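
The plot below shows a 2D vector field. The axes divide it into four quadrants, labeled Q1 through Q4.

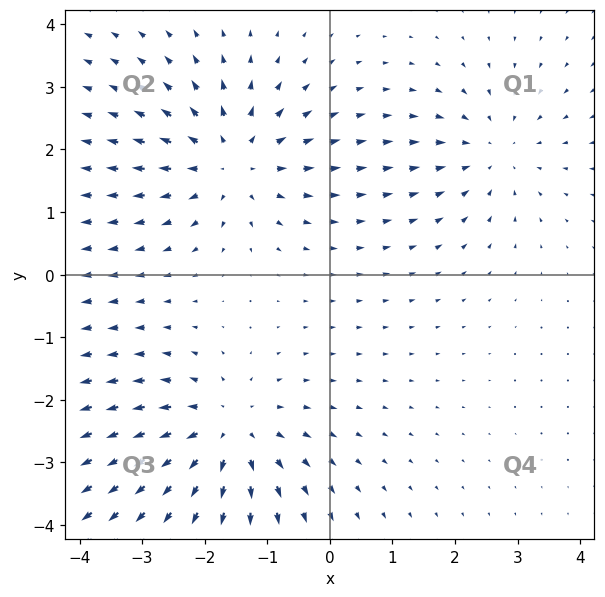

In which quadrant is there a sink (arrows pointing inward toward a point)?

The sink sits at approximately (2.6, 2.0), which lies in quadrant Q1. The divergence there is about -3, negative as expected for a sink.

Q1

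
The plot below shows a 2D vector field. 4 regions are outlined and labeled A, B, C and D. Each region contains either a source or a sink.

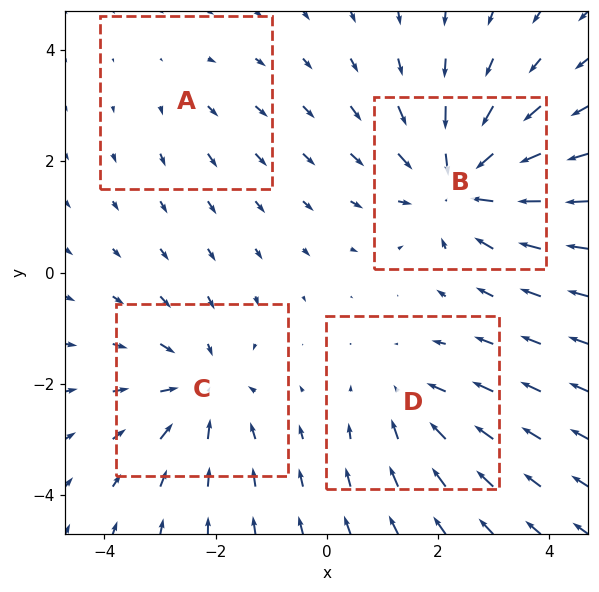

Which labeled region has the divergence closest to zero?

A

Divergence at each region's feature centre — A: about +2, B: about -6, C: about -4, D: about -3. Region A is closest to zero.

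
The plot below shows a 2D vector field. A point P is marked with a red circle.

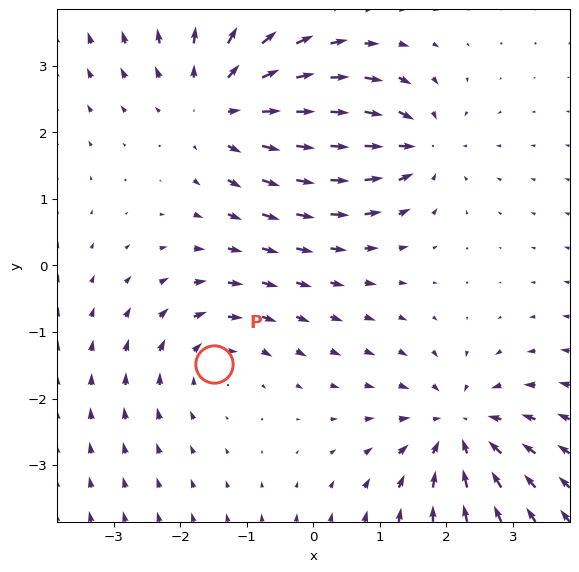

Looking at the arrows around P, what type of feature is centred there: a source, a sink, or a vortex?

vortex

At P (-1.5, -1.5) the arrows circulate clockwise. Divergence ≈0, curl about -3 — near-zero divergence with nonzero curl is a vortex.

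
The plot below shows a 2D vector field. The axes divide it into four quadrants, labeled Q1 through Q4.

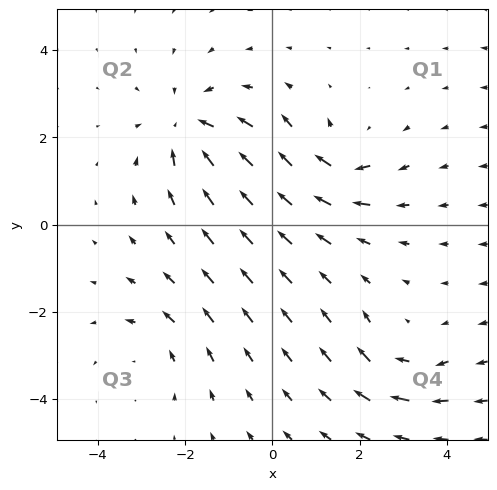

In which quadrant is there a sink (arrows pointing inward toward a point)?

The sink sits at approximately (-1.9, 2.2), which lies in quadrant Q2. The divergence there is about -4, negative as expected for a sink.

Q2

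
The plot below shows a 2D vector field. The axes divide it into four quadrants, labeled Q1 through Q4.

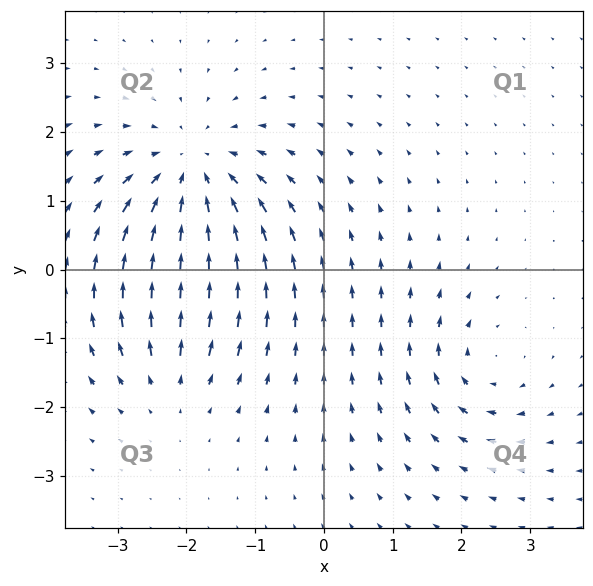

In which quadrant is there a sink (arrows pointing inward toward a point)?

Q2

The sink sits at approximately (-1.9, 1.4), which lies in quadrant Q2. The divergence there is about -4, negative as expected for a sink.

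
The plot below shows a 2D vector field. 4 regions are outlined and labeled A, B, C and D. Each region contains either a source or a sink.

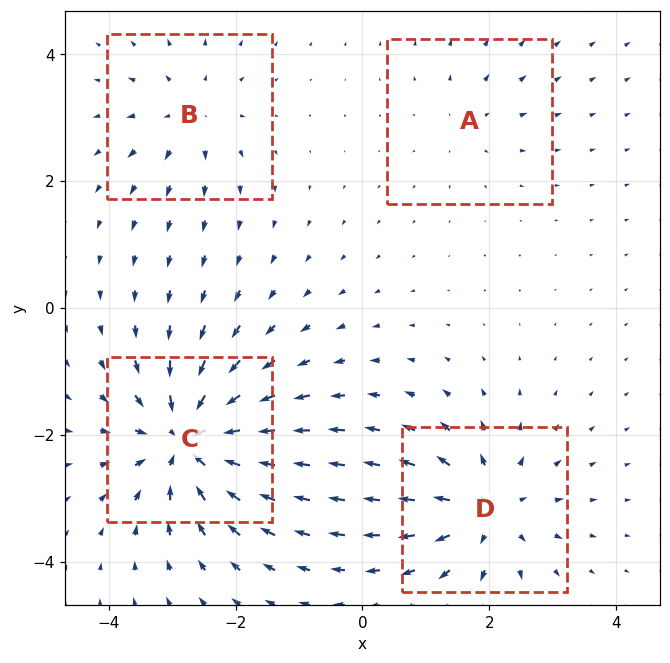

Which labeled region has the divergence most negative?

Divergence at each region's feature centre — A: about +3, B: about +4, C: about -8, D: about +6. Region C is most negative.

C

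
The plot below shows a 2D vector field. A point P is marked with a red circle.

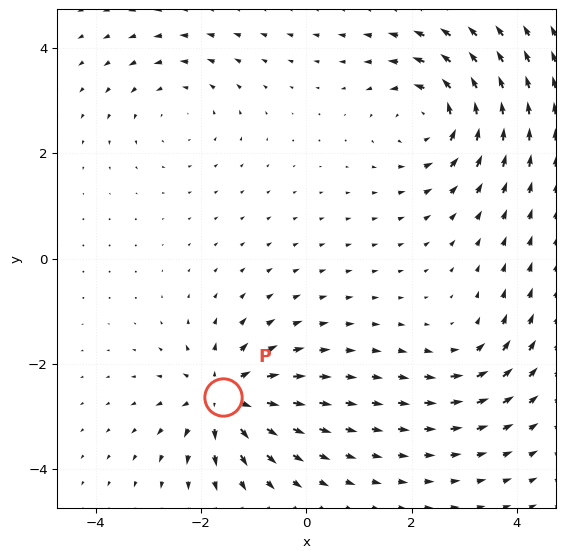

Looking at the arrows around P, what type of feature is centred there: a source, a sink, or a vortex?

source

At P (-1.6, -2.6) the arrows spread outward. Divergence about +6, curl ≈0 — positive divergence with near-zero curl is a source.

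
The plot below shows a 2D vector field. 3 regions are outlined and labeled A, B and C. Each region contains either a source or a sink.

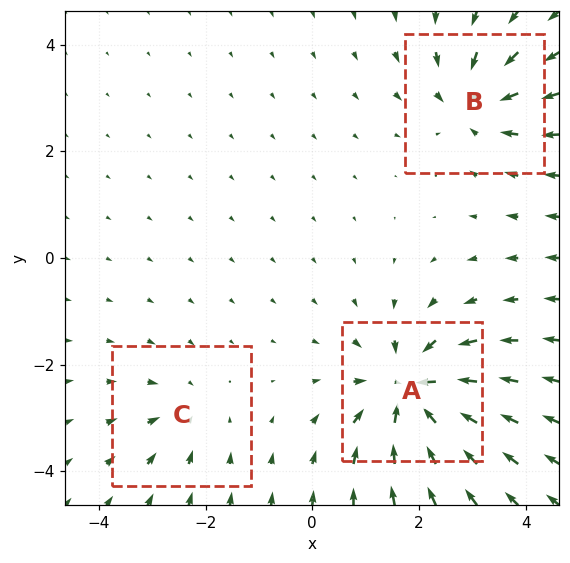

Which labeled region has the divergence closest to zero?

C

Divergence at each region's feature centre — A: about -6, B: about -4, C: about -2. Region C is closest to zero.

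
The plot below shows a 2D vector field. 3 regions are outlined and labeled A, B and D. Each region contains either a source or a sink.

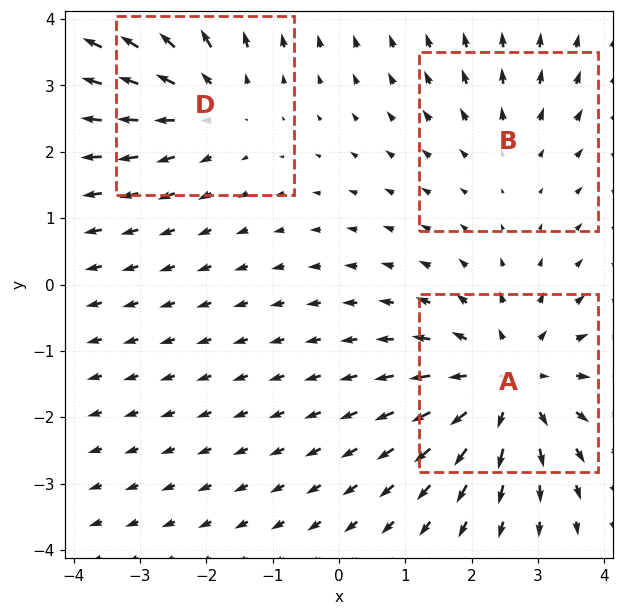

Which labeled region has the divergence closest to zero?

Divergence at each region's feature centre — A: about +4, B: about +2, D: about +3. Region B is closest to zero.

B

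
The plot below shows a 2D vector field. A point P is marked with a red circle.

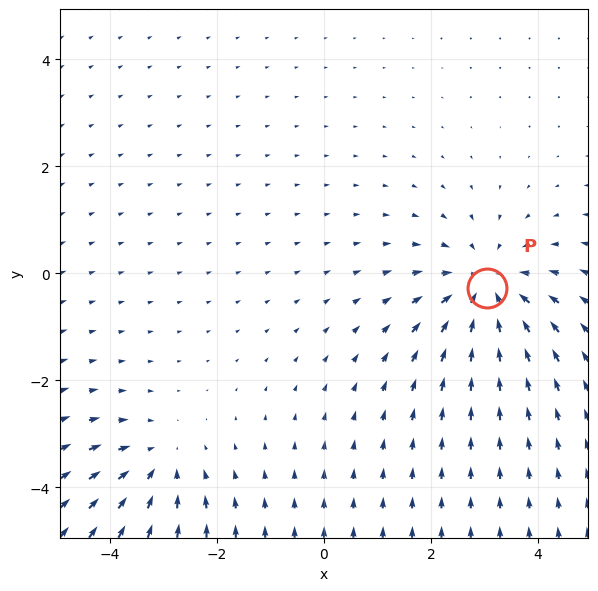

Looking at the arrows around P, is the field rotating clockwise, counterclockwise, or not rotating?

not rotating

Near P at (3.0, -0.3) the arrows show no circulation. The curl there is ≈0.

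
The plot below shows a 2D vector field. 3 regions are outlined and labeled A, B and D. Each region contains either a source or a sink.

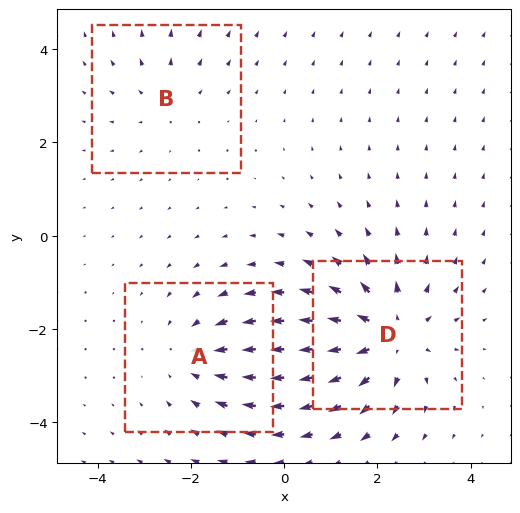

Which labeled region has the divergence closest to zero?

Divergence at each region's feature centre — A: about -3, B: about +2, D: about +4. Region B is closest to zero.

B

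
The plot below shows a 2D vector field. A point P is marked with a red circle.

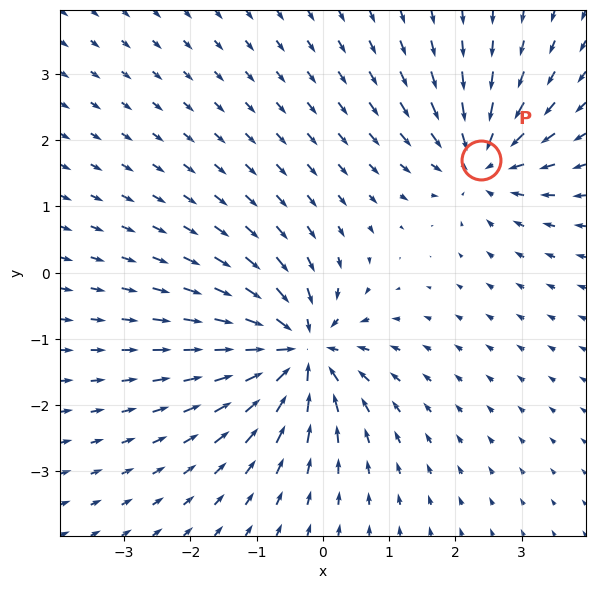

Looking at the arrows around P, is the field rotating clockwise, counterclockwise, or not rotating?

Near P at (2.4, 1.7) the arrows show no circulation. The curl there is ≈0.

not rotating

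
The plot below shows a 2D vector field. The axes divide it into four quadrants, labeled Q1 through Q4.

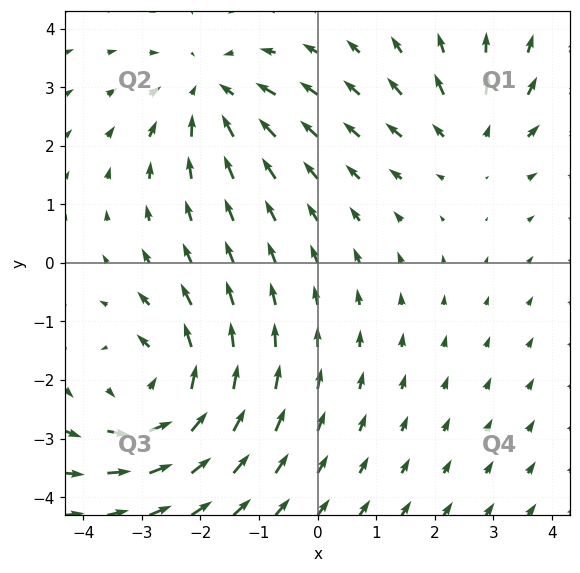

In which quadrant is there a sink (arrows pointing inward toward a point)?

The sink sits at approximately (-1.8, 2.9), which lies in quadrant Q2. The divergence there is about -3, negative as expected for a sink.

Q2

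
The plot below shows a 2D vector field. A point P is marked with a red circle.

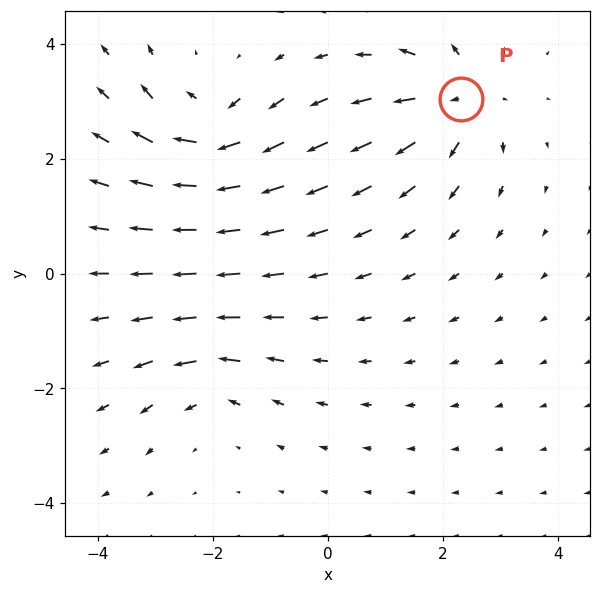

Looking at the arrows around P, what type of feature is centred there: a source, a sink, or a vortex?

At P (2.3, 3.0) the arrows spread outward. Divergence about +4, curl ≈0 — positive divergence with near-zero curl is a source.

source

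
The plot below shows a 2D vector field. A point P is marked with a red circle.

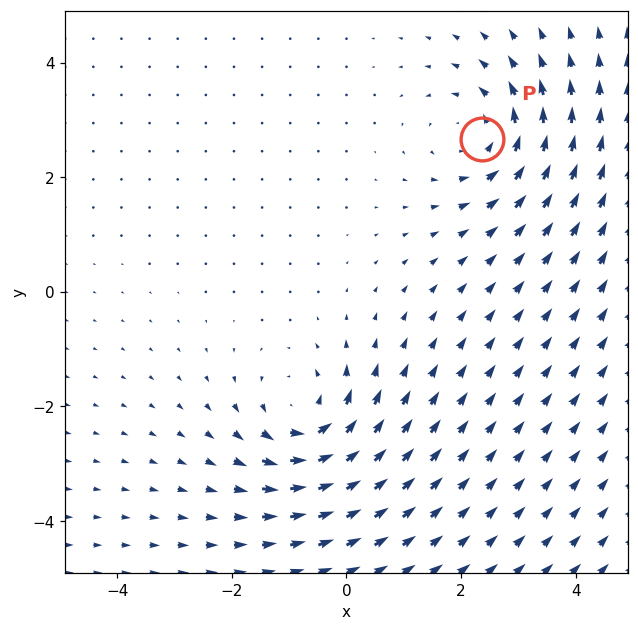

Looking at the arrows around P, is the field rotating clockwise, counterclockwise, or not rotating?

counterclockwise

Near P at (2.4, 2.7) the arrows circulate counterclockwise. The curl (z-component) there is about +3; positive curl means counterclockwise rotation.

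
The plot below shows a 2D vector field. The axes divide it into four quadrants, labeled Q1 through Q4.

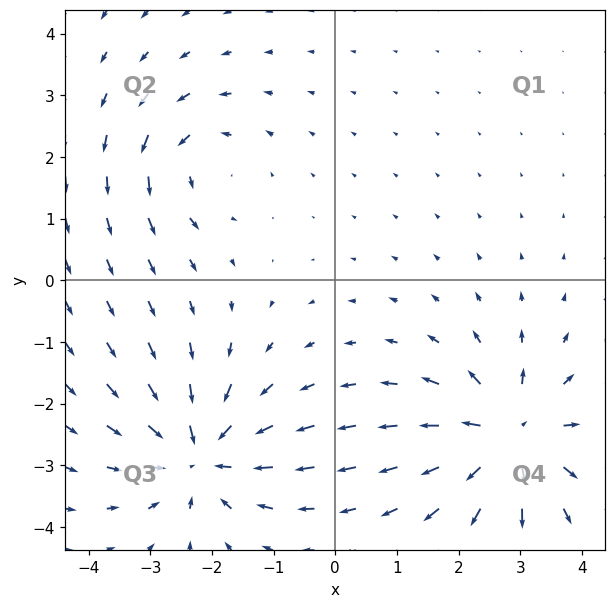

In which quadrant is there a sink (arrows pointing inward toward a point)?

Q3

The sink sits at approximately (-2.2, -2.8), which lies in quadrant Q3. The divergence there is about -6, negative as expected for a sink.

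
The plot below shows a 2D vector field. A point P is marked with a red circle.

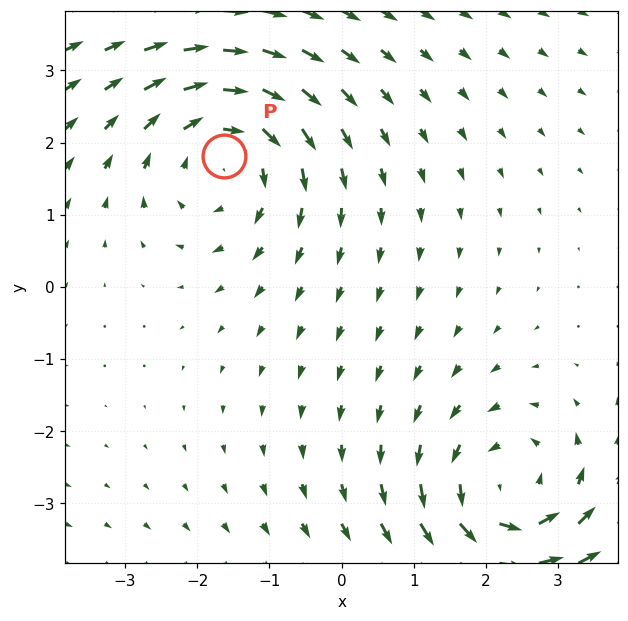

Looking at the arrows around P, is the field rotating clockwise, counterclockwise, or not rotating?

Near P at (-1.6, 1.8) the arrows circulate clockwise. The curl (z-component) there is about -3; negative curl means clockwise rotation.

clockwise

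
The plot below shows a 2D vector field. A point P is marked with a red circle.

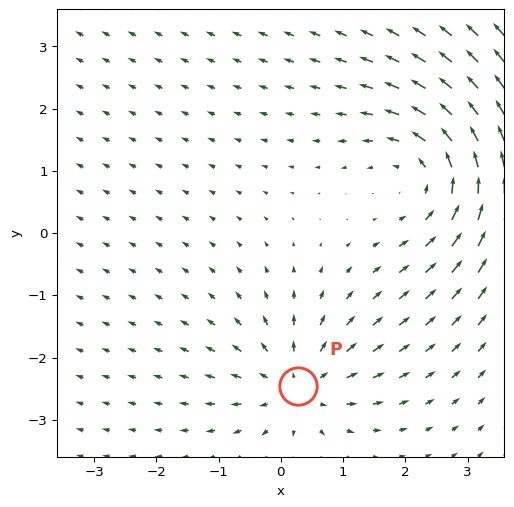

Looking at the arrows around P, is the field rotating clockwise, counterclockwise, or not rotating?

Near P at (0.3, -2.5) the arrows show no circulation. The curl there is ≈0.

not rotating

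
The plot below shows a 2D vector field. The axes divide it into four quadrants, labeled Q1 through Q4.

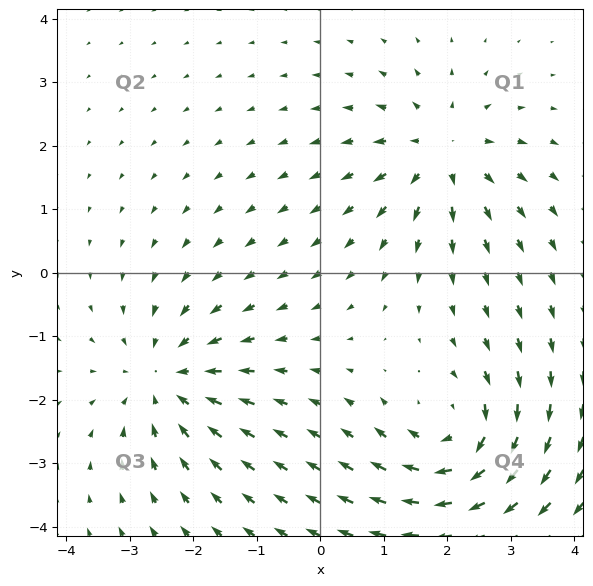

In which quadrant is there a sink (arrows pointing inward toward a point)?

Q3

The sink sits at approximately (-2.4, -1.7), which lies in quadrant Q3. The divergence there is about -4, negative as expected for a sink.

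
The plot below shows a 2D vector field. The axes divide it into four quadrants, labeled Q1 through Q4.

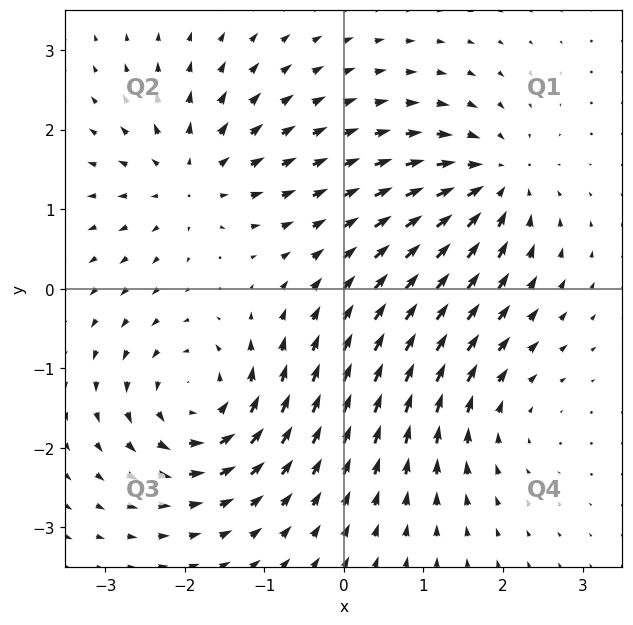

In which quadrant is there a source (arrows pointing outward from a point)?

The source sits at approximately (-1.9, 1.4), which lies in quadrant Q2. The divergence there is about +5, positive as expected for a source.

Q2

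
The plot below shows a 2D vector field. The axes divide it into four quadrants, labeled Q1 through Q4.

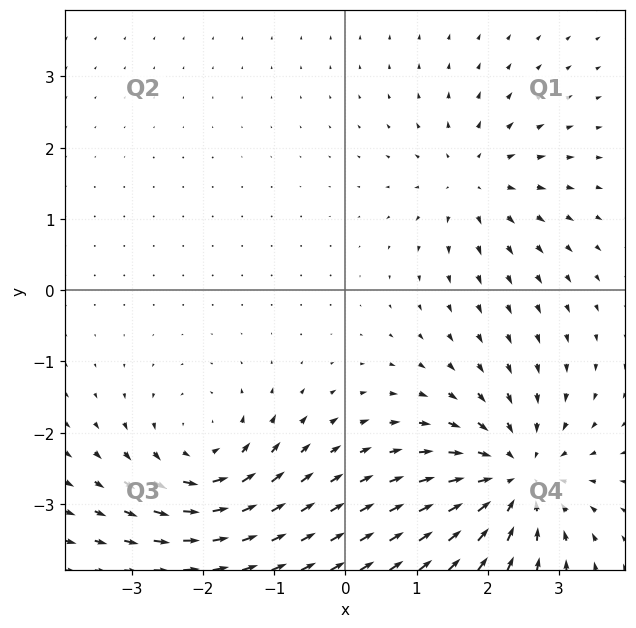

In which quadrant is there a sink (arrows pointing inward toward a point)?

Q4

The sink sits at approximately (2.4, -2.6), which lies in quadrant Q4. The divergence there is about -5, negative as expected for a sink.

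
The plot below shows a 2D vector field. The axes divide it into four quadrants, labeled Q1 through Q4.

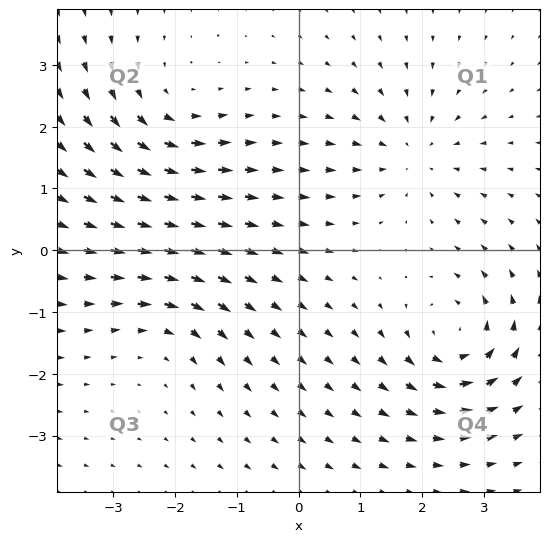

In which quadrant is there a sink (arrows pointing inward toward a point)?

The sink sits at approximately (1.8, 1.6), which lies in quadrant Q1. The divergence there is about -4, negative as expected for a sink.

Q1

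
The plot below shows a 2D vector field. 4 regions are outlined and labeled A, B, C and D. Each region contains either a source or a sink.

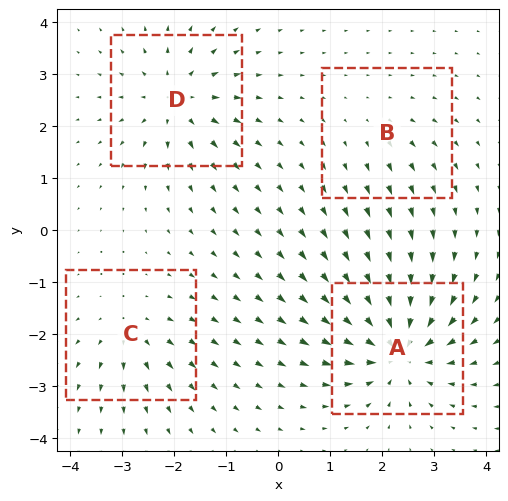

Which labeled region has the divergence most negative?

Divergence at each region's feature centre — A: about -8, B: about +2, C: about +4, D: about +6. Region A is most negative.

A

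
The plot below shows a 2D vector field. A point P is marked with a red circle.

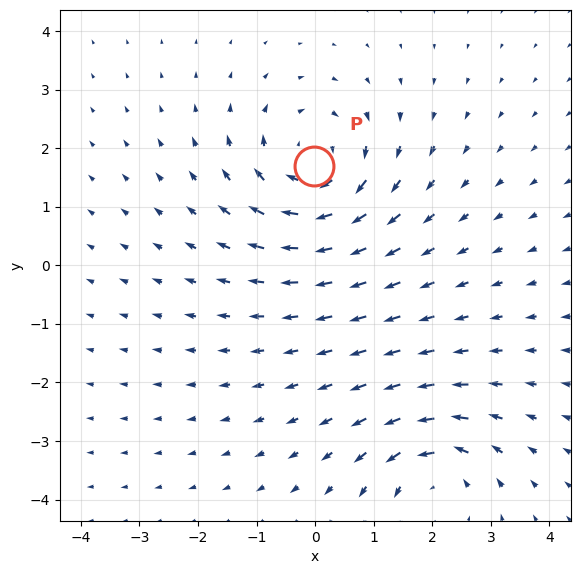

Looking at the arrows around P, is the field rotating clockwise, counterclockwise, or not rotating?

clockwise

Near P at (-0.0, 1.7) the arrows circulate clockwise. The curl (z-component) there is about -4; negative curl means clockwise rotation.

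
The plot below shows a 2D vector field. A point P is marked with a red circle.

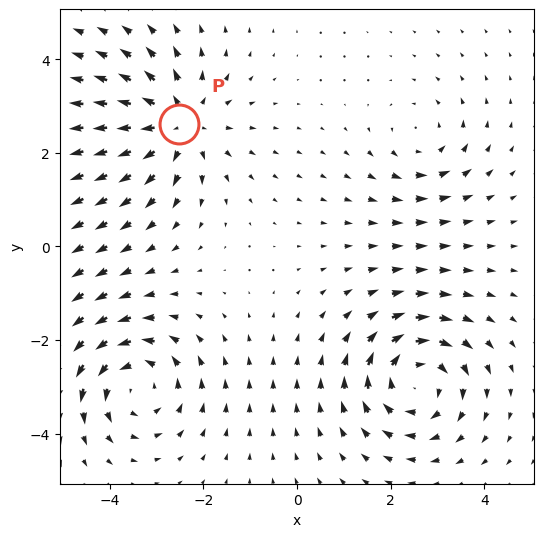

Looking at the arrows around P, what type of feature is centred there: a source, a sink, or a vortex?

At P (-2.5, 2.6) the arrows spread outward. Divergence about +5, curl ≈0 — positive divergence with near-zero curl is a source.

source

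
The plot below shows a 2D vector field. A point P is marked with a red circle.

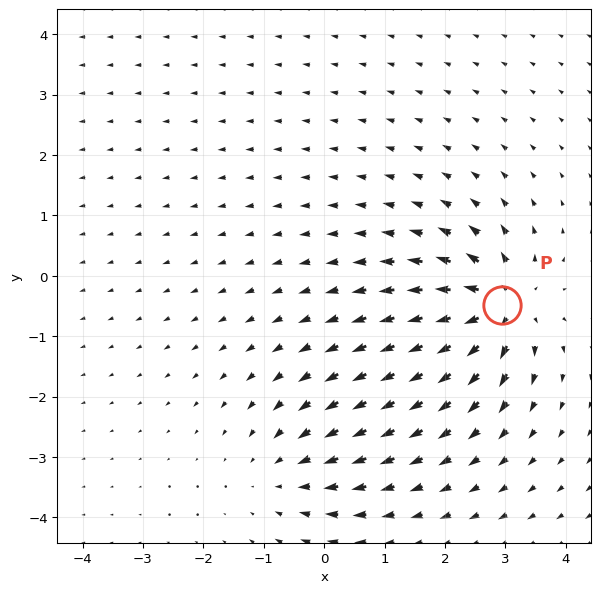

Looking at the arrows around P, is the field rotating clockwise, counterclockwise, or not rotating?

Near P at (2.9, -0.5) the arrows show no circulation. The curl there is ≈0.

not rotating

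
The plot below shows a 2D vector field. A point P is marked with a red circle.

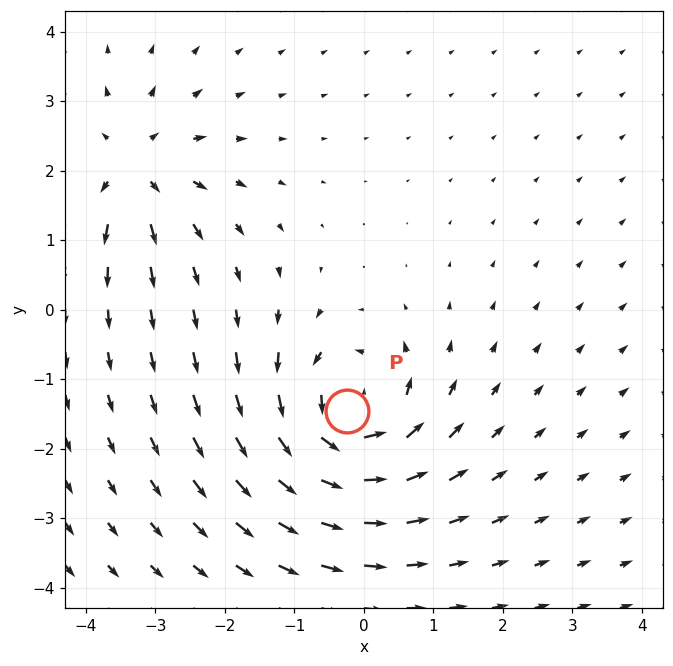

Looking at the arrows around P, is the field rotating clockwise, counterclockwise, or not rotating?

counterclockwise

Near P at (-0.2, -1.5) the arrows circulate counterclockwise. The curl (z-component) there is about +7; positive curl means counterclockwise rotation.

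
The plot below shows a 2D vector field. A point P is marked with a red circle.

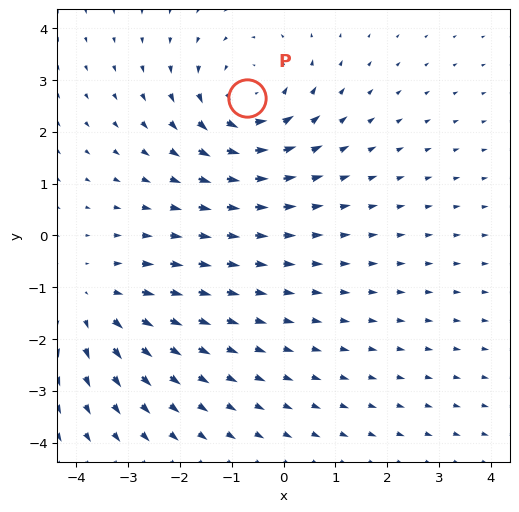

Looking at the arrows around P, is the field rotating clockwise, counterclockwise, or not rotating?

counterclockwise

Near P at (-0.7, 2.6) the arrows circulate counterclockwise. The curl (z-component) there is about +4; positive curl means counterclockwise rotation.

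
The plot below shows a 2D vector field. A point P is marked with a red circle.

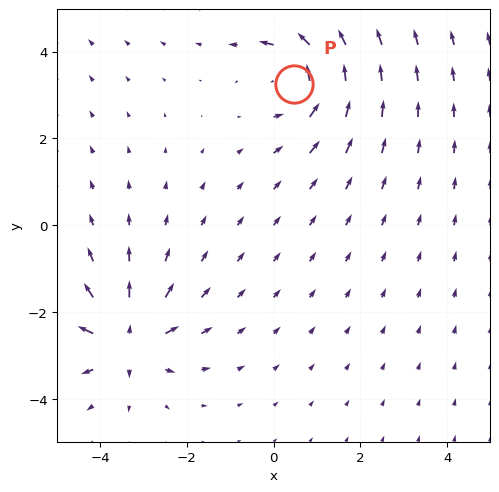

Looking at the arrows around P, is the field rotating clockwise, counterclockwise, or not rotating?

counterclockwise

Near P at (0.5, 3.3) the arrows circulate counterclockwise. The curl (z-component) there is about +5; positive curl means counterclockwise rotation.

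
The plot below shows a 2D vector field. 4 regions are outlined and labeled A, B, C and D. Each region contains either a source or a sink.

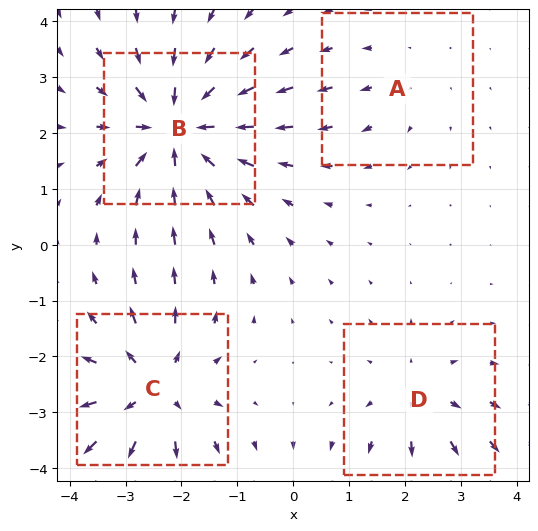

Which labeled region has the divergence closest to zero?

Divergence at each region's feature centre — A: about +2, B: about -7, C: about +6, D: about +4. Region A is closest to zero.

A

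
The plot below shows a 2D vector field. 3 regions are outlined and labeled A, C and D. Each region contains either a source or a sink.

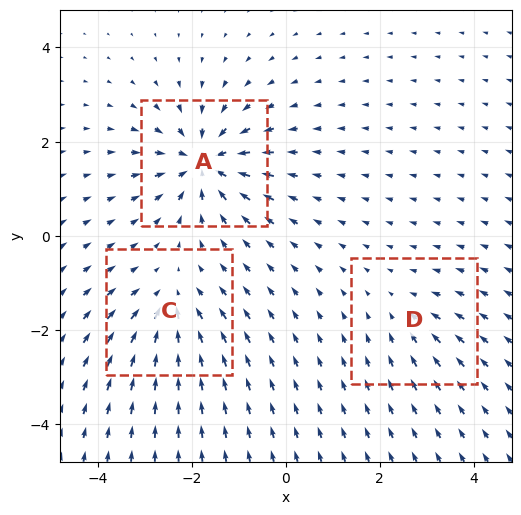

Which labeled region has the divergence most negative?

A

Divergence at each region's feature centre — A: about -7, C: about -4, D: about -2. Region A is most negative.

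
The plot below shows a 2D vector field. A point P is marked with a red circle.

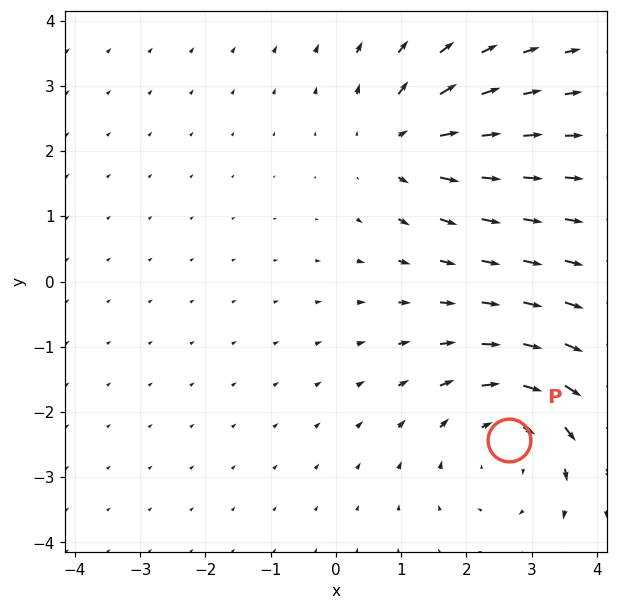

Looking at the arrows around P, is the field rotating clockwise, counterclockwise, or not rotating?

Near P at (2.7, -2.4) the arrows circulate clockwise. The curl (z-component) there is about -3; negative curl means clockwise rotation.

clockwise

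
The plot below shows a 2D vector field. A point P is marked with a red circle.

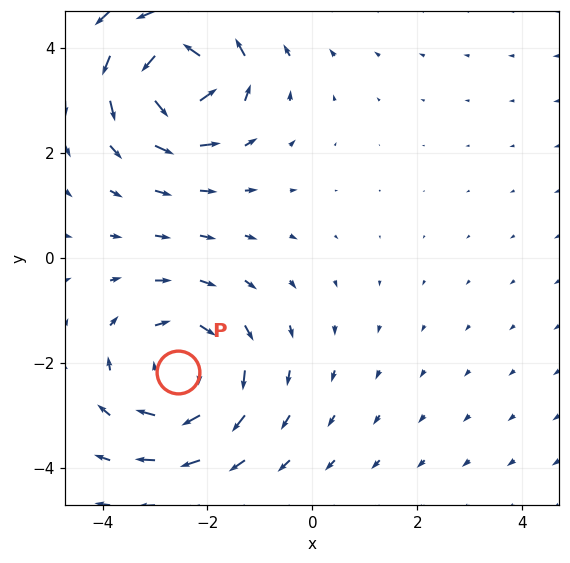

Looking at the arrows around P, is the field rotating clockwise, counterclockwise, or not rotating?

clockwise

Near P at (-2.6, -2.2) the arrows circulate clockwise. The curl (z-component) there is about -4; negative curl means clockwise rotation.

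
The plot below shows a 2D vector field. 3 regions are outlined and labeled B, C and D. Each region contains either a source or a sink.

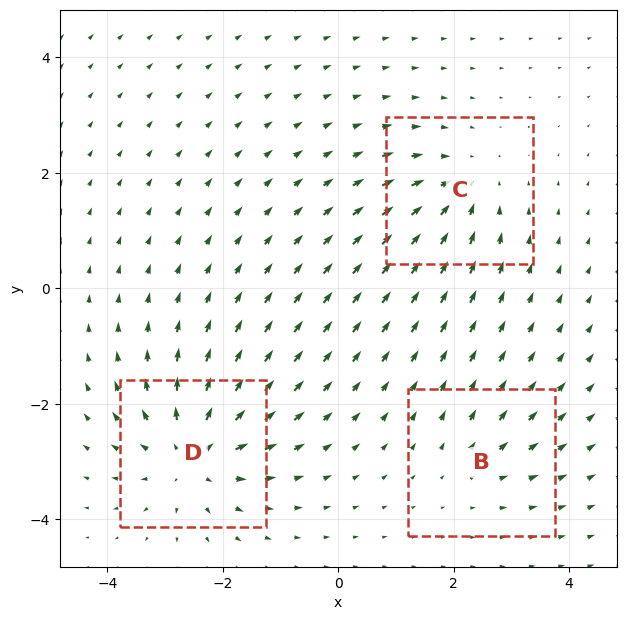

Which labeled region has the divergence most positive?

D

Divergence at each region's feature centre — B: about +2, C: about -4, D: about +5. Region D is most positive.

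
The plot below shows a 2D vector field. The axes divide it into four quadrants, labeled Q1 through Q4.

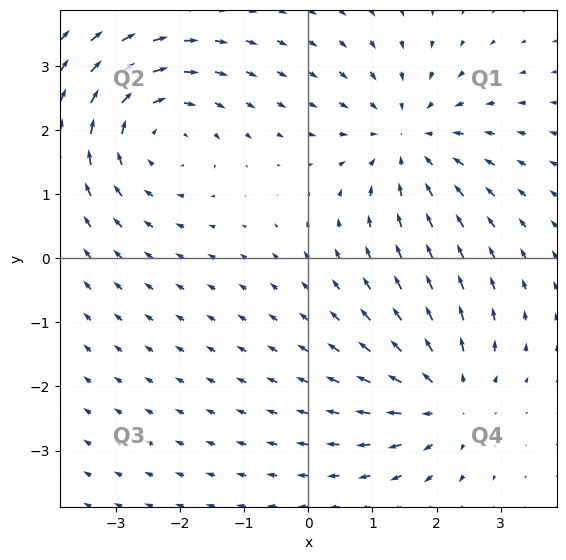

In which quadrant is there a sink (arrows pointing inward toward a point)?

Q1

The sink sits at approximately (1.5, 1.9), which lies in quadrant Q1. The divergence there is about -3, negative as expected for a sink.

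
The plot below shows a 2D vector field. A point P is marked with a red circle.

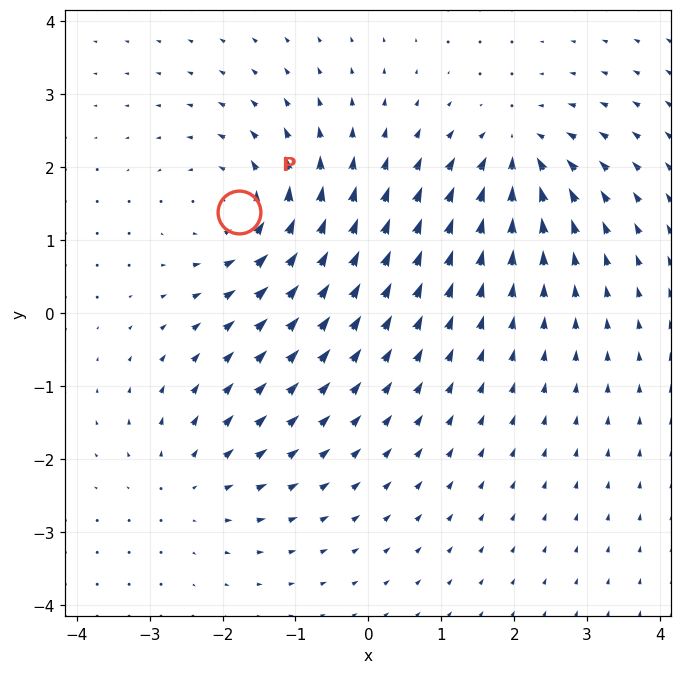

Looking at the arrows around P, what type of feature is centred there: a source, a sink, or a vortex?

At P (-1.8, 1.4) the arrows circulate counterclockwise. Divergence ≈0, curl about +5 — near-zero divergence with nonzero curl is a vortex.

vortex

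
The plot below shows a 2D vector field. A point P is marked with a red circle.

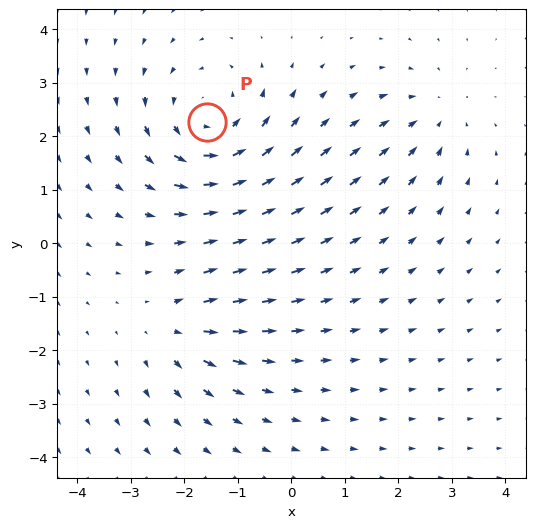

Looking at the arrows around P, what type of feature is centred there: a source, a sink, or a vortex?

At P (-1.6, 2.3) the arrows circulate counterclockwise. Divergence ≈0, curl about +4 — near-zero divergence with nonzero curl is a vortex.

vortex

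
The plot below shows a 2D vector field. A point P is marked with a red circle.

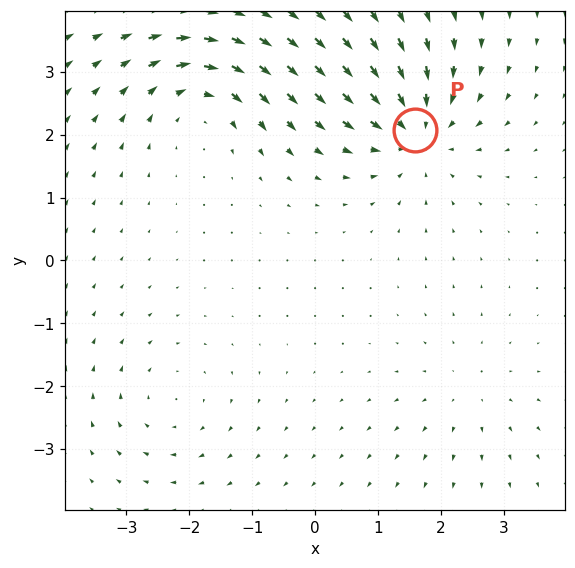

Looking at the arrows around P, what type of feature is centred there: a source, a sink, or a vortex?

sink

At P (1.6, 2.1) the arrows converge inward. Divergence about -5, curl ≈0 — negative divergence with near-zero curl is a sink.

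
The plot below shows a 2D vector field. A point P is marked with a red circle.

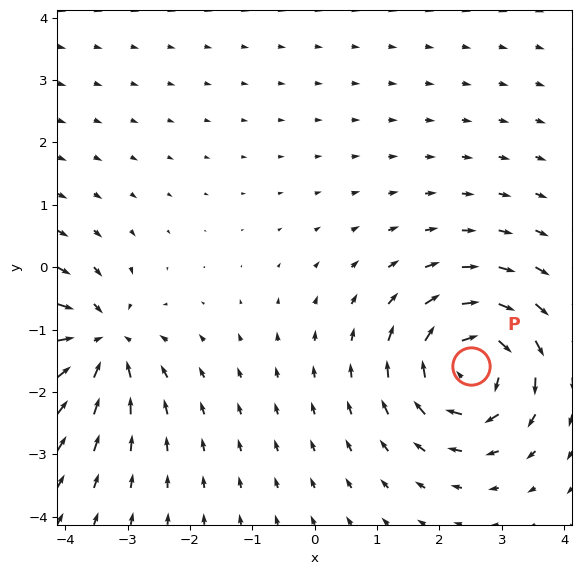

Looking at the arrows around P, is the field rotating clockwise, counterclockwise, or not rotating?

clockwise

Near P at (2.5, -1.6) the arrows circulate clockwise. The curl (z-component) there is about -6; negative curl means clockwise rotation.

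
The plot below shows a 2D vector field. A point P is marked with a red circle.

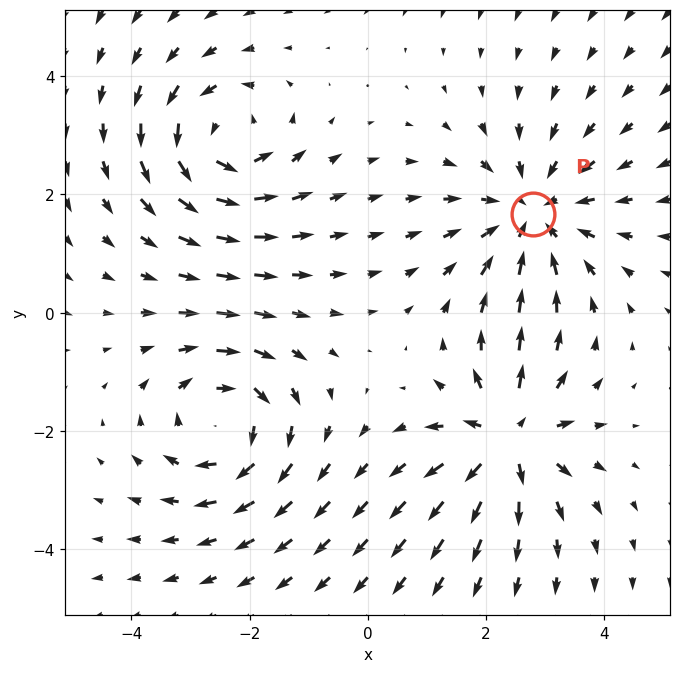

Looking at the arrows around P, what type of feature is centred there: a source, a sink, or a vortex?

sink

At P (2.8, 1.7) the arrows converge inward. Divergence about -4, curl ≈0 — negative divergence with near-zero curl is a sink.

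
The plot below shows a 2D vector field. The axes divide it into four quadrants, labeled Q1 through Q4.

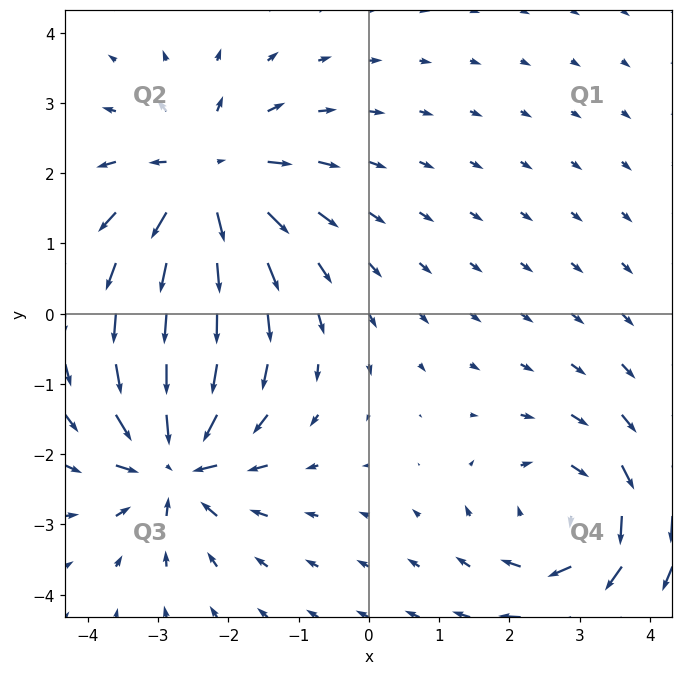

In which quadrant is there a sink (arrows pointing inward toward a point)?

The sink sits at approximately (-2.8, -2.1), which lies in quadrant Q3. The divergence there is about -6, negative as expected for a sink.

Q3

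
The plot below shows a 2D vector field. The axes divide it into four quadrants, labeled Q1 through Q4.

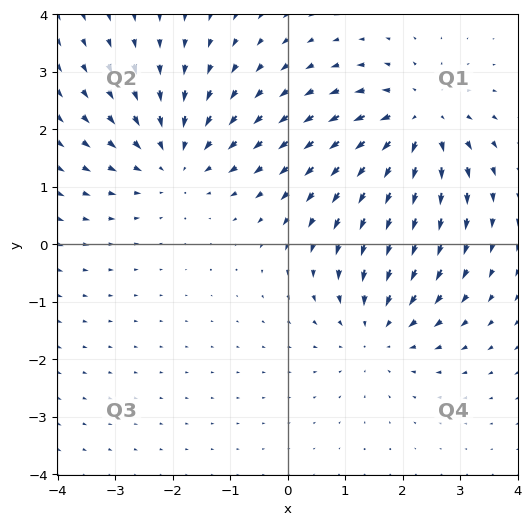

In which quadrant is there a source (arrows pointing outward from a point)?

The source sits at approximately (2.3, 2.1), which lies in quadrant Q1. The divergence there is about +5, positive as expected for a source.

Q1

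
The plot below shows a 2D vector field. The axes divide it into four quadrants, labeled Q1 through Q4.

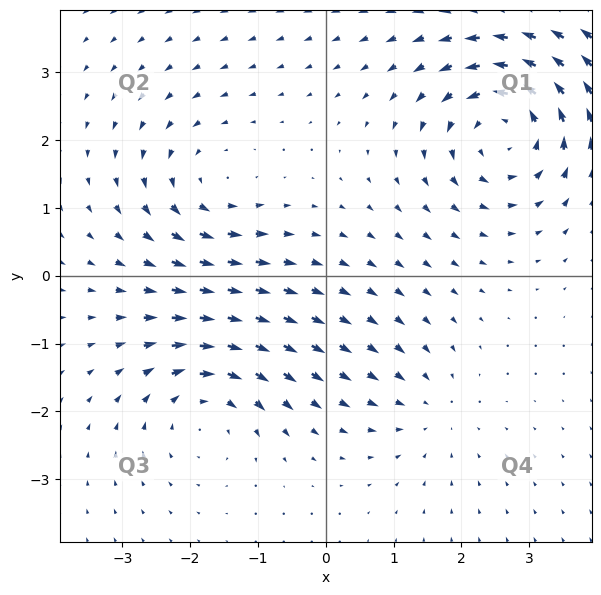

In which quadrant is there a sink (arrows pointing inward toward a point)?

Q4

The sink sits at approximately (1.5, -2.0), which lies in quadrant Q4. The divergence there is about -3, negative as expected for a sink.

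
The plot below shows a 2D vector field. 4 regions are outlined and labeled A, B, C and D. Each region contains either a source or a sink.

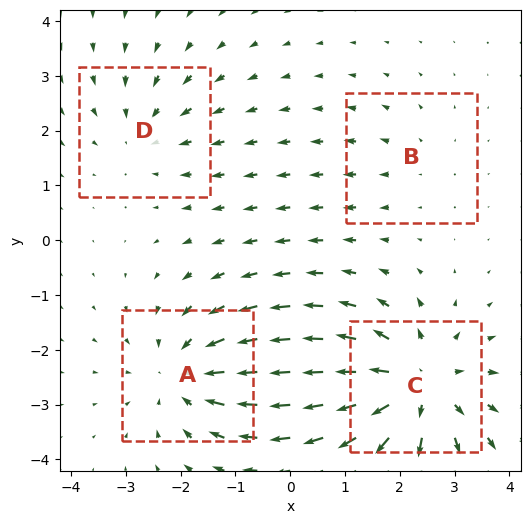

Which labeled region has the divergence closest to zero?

Divergence at each region's feature centre — A: about -5, B: about +2, C: about +6, D: about -3. Region B is closest to zero.

B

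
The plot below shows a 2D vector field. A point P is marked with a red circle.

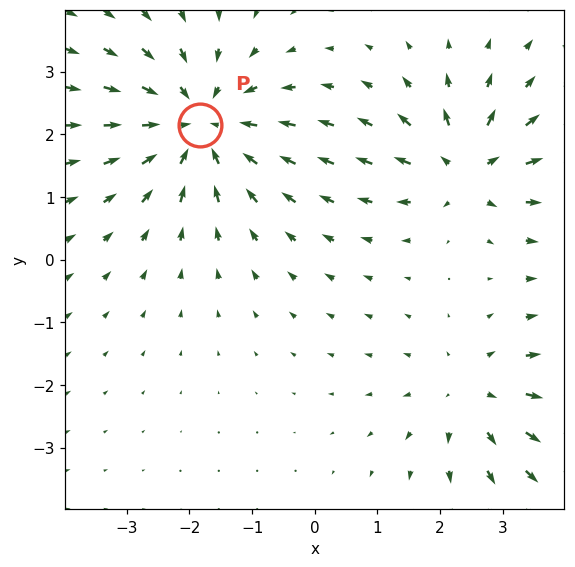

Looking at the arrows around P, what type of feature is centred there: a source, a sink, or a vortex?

sink

At P (-1.8, 2.2) the arrows converge inward. Divergence about -4, curl ≈0 — negative divergence with near-zero curl is a sink.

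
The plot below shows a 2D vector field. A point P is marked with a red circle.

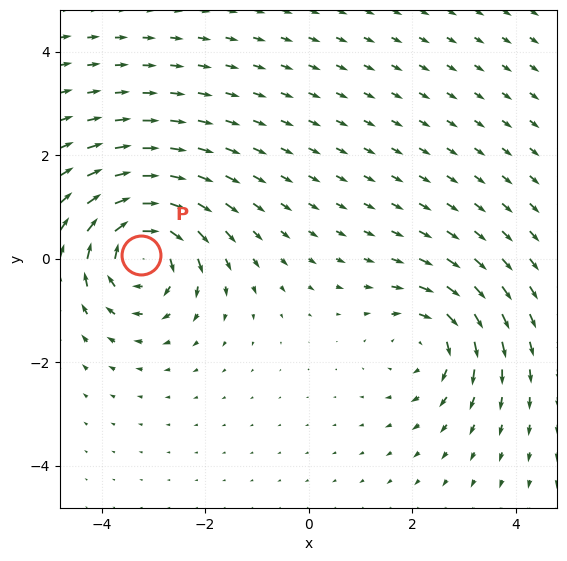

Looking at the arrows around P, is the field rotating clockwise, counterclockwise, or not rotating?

clockwise

Near P at (-3.2, 0.1) the arrows circulate clockwise. The curl (z-component) there is about -5; negative curl means clockwise rotation.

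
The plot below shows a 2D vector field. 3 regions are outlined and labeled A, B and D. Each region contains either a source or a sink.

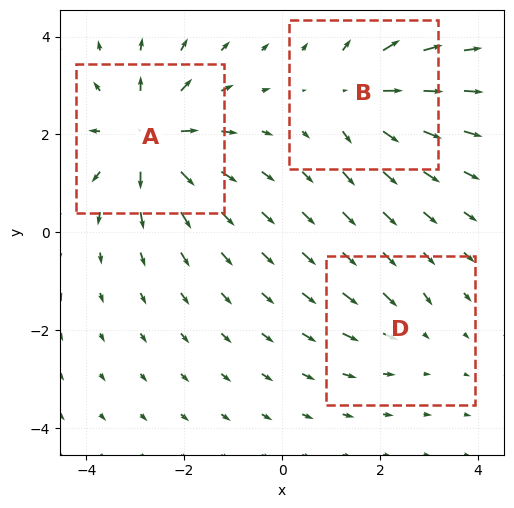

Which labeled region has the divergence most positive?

Divergence at each region's feature centre — A: about +5, B: about +4, D: about -2. Region A is most positive.

A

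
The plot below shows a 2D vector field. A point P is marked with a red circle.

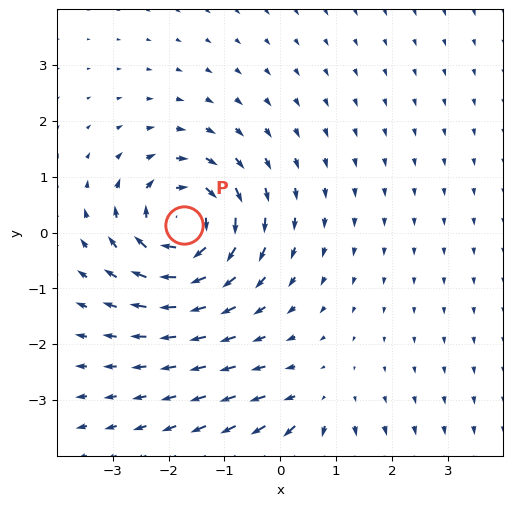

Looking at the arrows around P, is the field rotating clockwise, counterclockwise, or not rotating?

clockwise

Near P at (-1.7, 0.1) the arrows circulate clockwise. The curl (z-component) there is about -6; negative curl means clockwise rotation.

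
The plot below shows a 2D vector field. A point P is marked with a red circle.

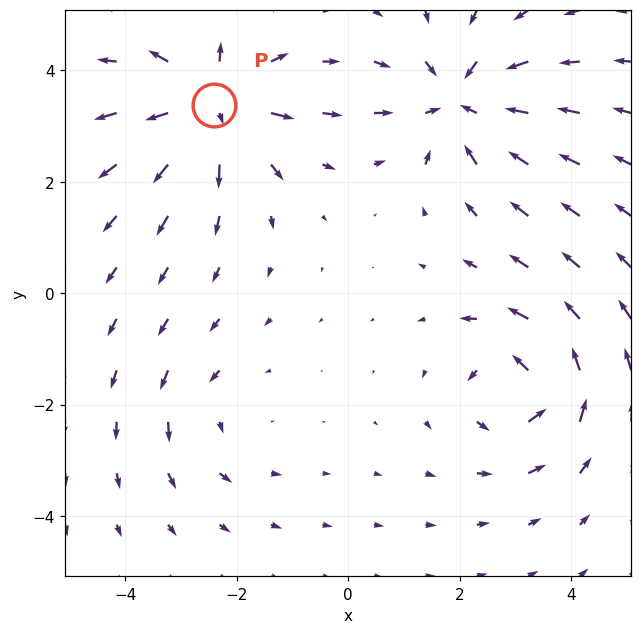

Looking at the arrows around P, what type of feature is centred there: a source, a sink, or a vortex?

source

At P (-2.4, 3.4) the arrows spread outward. Divergence about +7, curl ≈0 — positive divergence with near-zero curl is a source.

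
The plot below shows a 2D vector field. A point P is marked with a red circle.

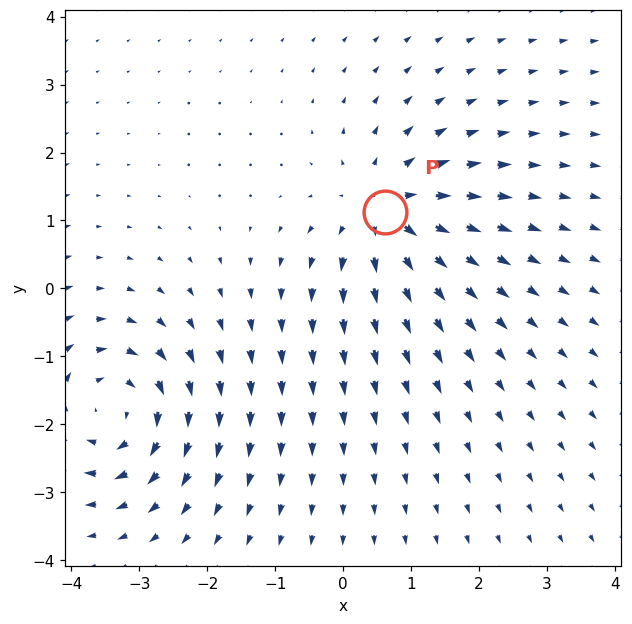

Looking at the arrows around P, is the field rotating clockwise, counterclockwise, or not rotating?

not rotating

Near P at (0.6, 1.1) the arrows show no circulation. The curl there is ≈0.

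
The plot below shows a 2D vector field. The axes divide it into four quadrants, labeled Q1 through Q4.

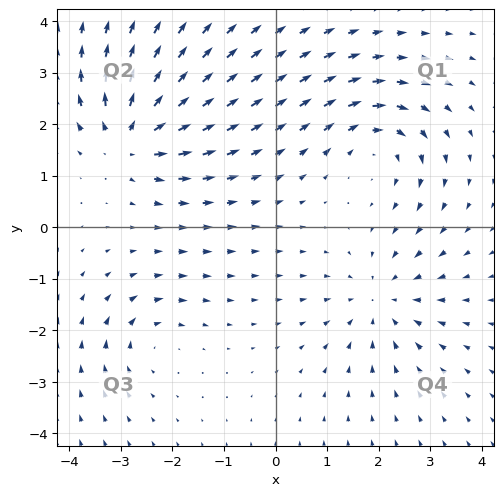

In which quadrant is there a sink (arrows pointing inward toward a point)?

The sink sits at approximately (2.0, -1.4), which lies in quadrant Q4. The divergence there is about -4, negative as expected for a sink.

Q4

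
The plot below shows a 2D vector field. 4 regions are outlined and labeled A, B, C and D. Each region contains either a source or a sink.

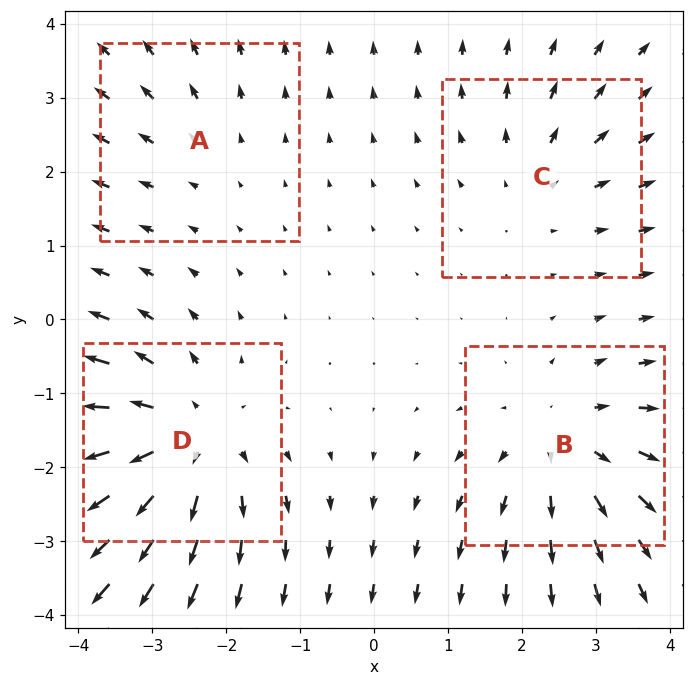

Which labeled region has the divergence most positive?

Divergence at each region's feature centre — A: about +2, B: about +4, C: about +3, D: about +6. Region D is most positive.

D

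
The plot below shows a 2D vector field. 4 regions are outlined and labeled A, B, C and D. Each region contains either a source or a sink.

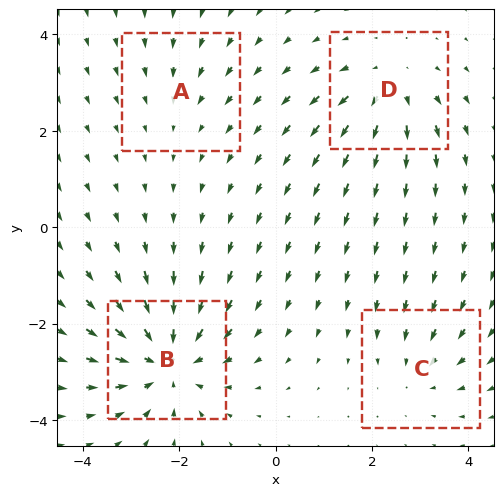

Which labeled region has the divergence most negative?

B

Divergence at each region's feature centre — A: about -2, B: about -7, C: about -3, D: about +4. Region B is most negative.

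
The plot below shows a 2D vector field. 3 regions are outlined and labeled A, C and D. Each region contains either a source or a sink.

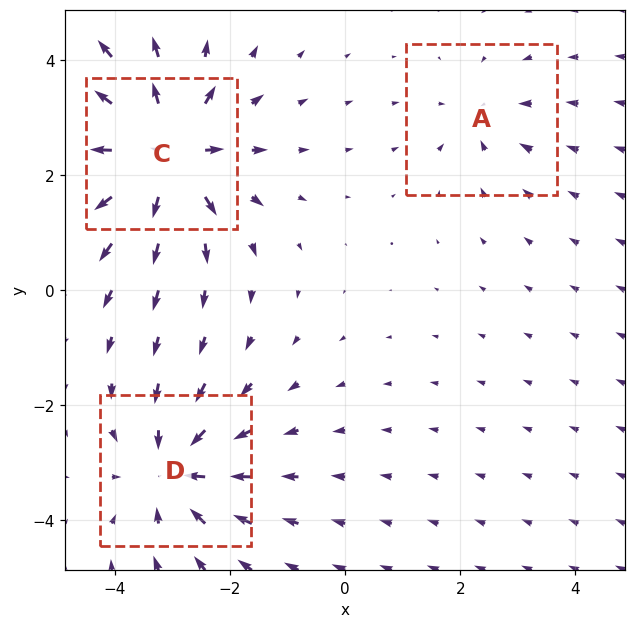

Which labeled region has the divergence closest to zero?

Divergence at each region's feature centre — A: about -2, C: about +5, D: about -4. Region A is closest to zero.

A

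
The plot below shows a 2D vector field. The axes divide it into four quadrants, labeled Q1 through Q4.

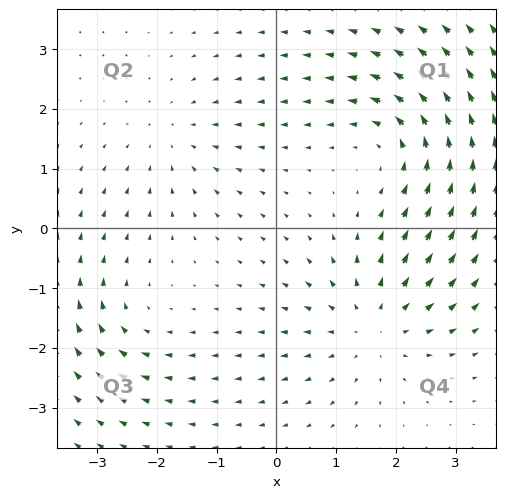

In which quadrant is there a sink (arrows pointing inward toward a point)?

The sink sits at approximately (-1.7, 1.5), which lies in quadrant Q2. The divergence there is about -2, negative as expected for a sink.

Q2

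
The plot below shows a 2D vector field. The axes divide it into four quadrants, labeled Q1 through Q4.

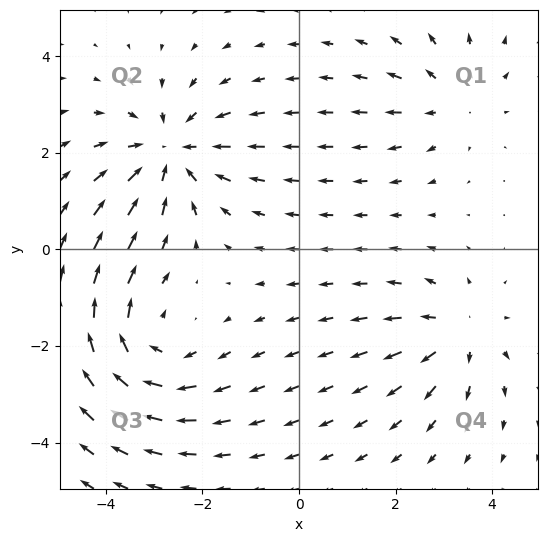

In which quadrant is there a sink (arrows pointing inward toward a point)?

Q2

The sink sits at approximately (-2.7, 2.0), which lies in quadrant Q2. The divergence there is about -4, negative as expected for a sink.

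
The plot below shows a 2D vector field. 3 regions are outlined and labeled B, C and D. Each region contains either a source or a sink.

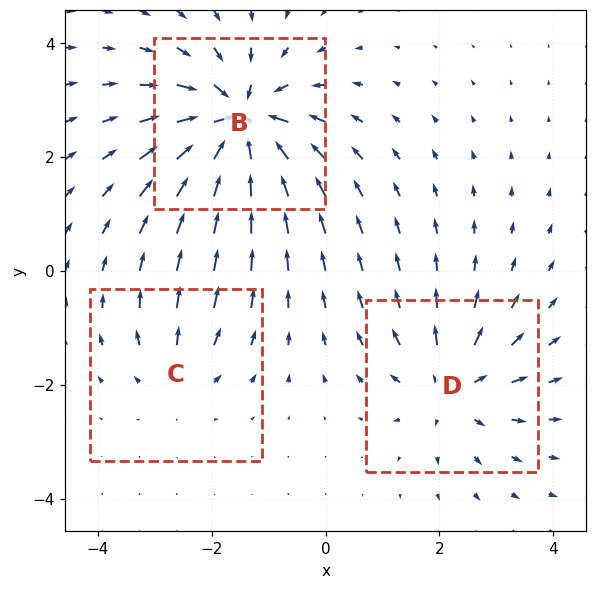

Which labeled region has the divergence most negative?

Divergence at each region's feature centre — B: about -6, C: about +2, D: about +3. Region B is most negative.

B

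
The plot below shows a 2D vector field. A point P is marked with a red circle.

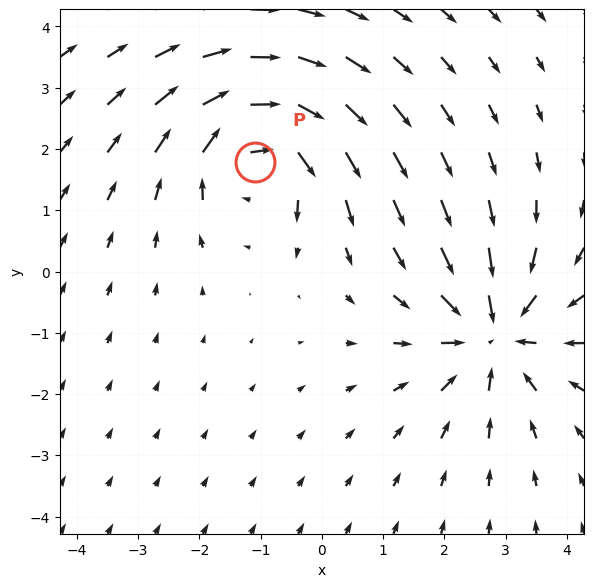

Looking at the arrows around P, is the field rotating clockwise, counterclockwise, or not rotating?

clockwise

Near P at (-1.1, 1.8) the arrows circulate clockwise. The curl (z-component) there is about -5; negative curl means clockwise rotation.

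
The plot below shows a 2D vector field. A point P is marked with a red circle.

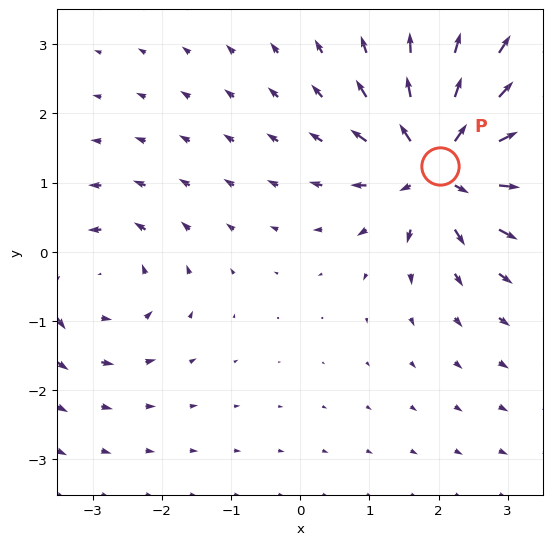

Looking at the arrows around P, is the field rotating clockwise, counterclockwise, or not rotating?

Near P at (2.0, 1.2) the arrows show no circulation. The curl there is ≈0.

not rotating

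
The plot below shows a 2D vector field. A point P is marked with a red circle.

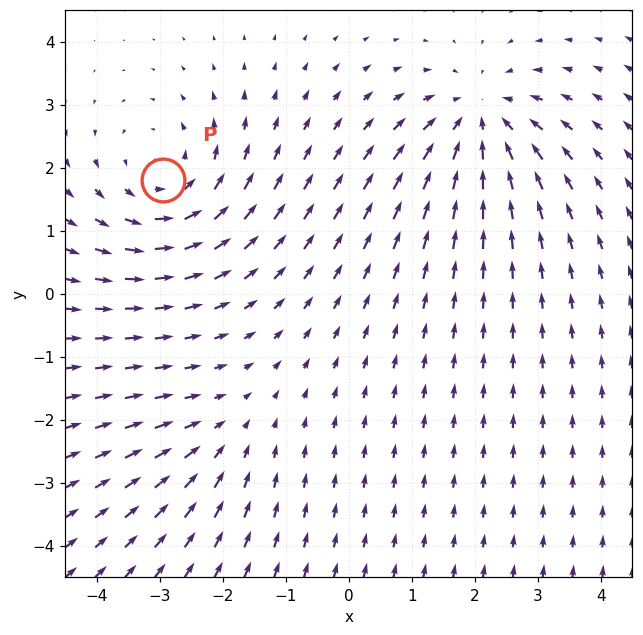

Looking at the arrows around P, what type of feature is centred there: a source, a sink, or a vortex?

At P (-3.0, 1.8) the arrows circulate counterclockwise. Divergence ≈0, curl about +4 — near-zero divergence with nonzero curl is a vortex.

vortex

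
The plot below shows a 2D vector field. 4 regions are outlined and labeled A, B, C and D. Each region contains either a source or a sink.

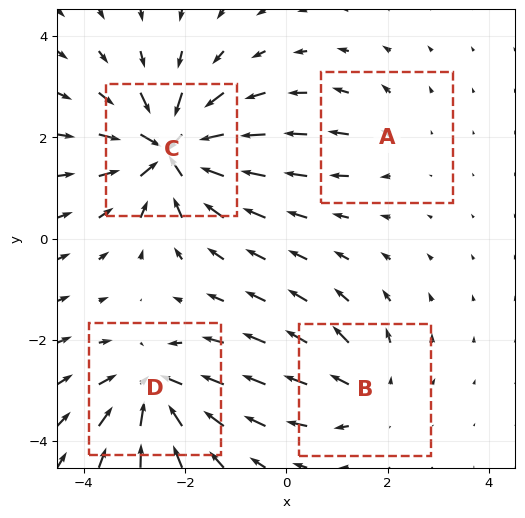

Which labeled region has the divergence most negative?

C

Divergence at each region's feature centre — A: about +2, B: about +4, C: about -8, D: about -6. Region C is most negative.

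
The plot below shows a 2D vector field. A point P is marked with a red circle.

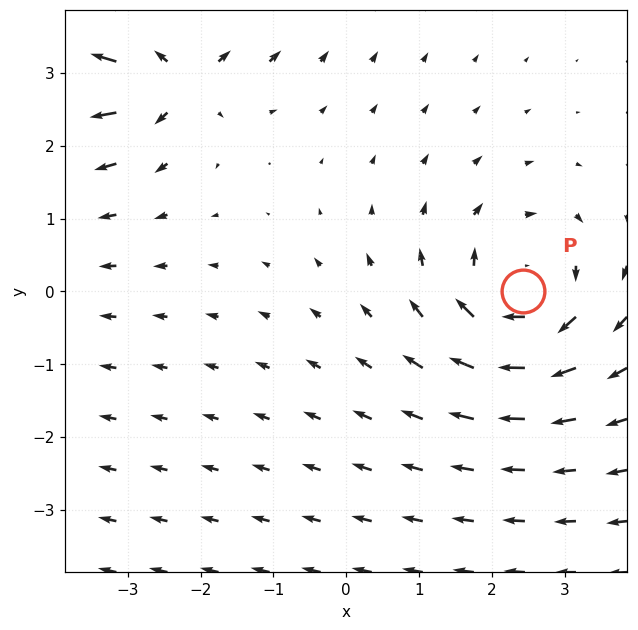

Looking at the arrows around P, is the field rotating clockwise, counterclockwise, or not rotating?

clockwise

Near P at (2.4, 0.0) the arrows circulate clockwise. The curl (z-component) there is about -3; negative curl means clockwise rotation.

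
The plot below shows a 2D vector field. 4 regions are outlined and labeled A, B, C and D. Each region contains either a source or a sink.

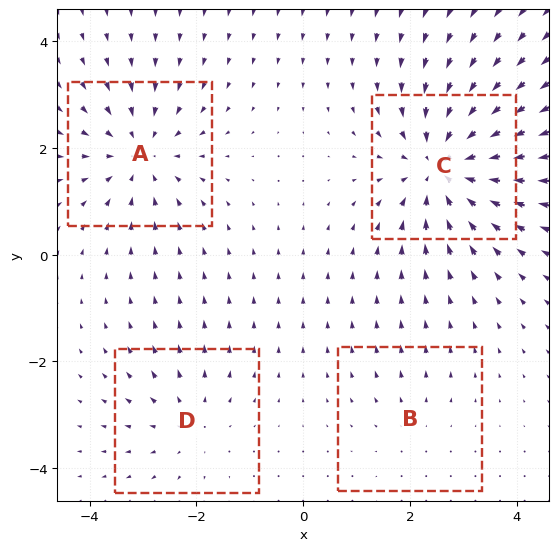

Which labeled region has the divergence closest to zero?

B

Divergence at each region's feature centre — A: about -5, B: about +2, C: about -6, D: about +3. Region B is closest to zero.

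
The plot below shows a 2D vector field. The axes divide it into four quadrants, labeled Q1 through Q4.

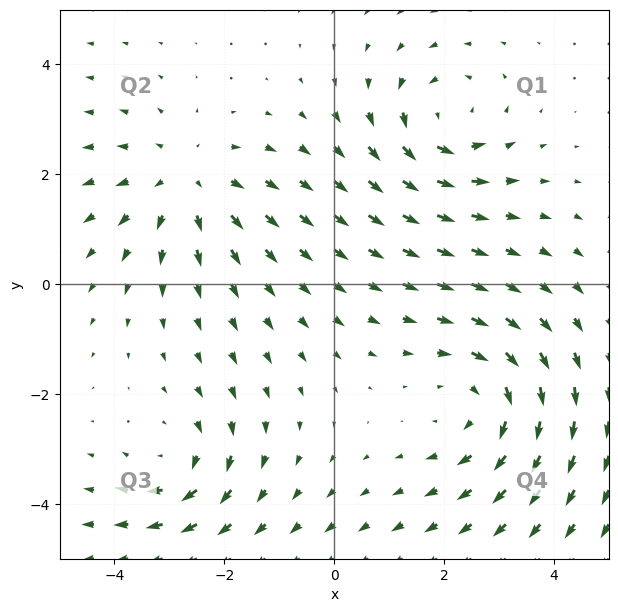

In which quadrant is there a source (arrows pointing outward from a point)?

Q2

The source sits at approximately (-2.7, 1.9), which lies in quadrant Q2. The divergence there is about +3, positive as expected for a source.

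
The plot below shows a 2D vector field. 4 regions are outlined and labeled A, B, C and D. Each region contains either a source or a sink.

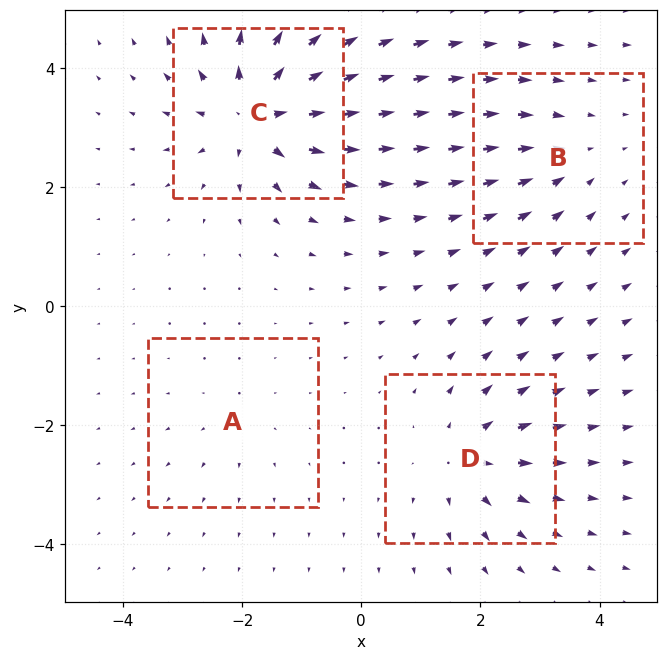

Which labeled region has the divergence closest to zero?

Divergence at each region's feature centre — A: about +2, B: about -3, C: about +8, D: about +5. Region A is closest to zero.

A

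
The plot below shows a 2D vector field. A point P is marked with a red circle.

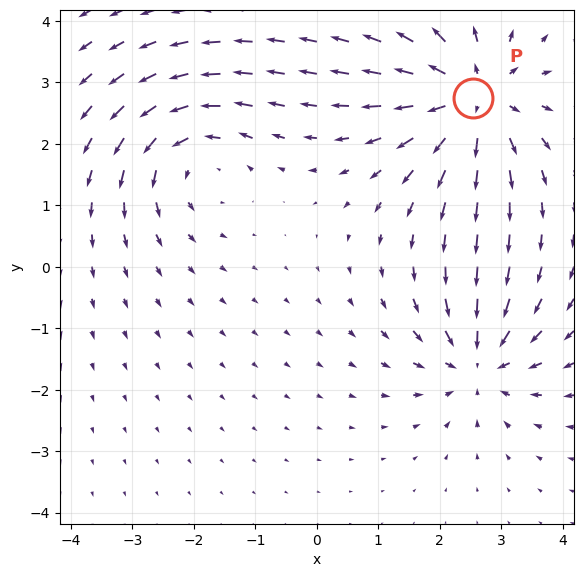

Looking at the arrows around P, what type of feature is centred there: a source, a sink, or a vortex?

source

At P (2.5, 2.7) the arrows spread outward. Divergence about +5, curl ≈0 — positive divergence with near-zero curl is a source.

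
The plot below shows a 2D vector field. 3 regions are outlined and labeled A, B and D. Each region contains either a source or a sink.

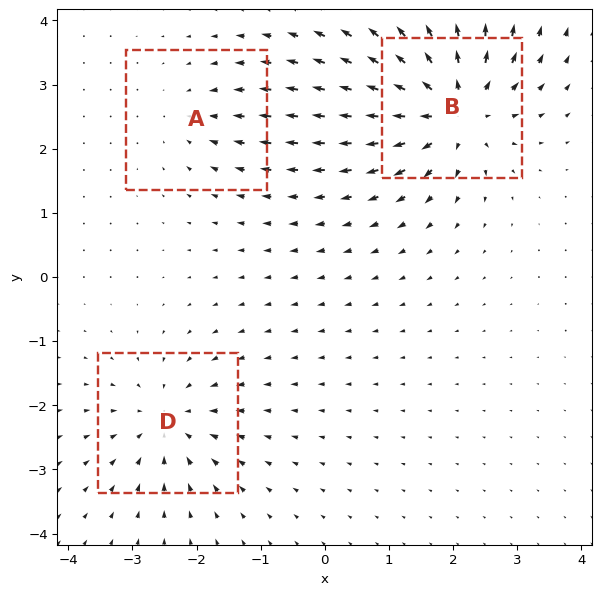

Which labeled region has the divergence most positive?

Divergence at each region's feature centre — A: about -2, B: about +6, D: about -4. Region B is most positive.

B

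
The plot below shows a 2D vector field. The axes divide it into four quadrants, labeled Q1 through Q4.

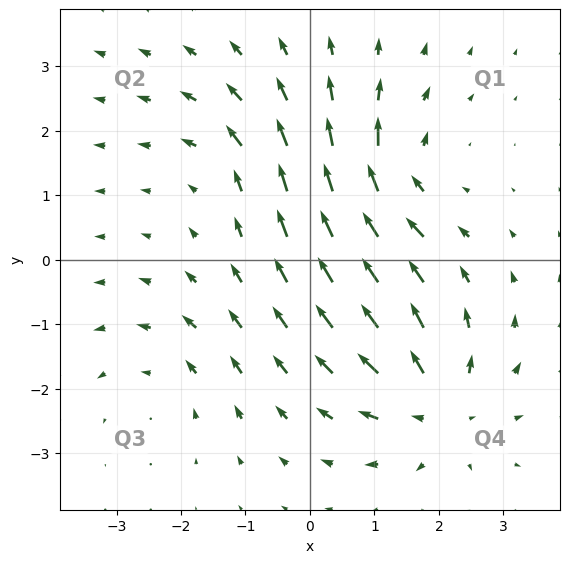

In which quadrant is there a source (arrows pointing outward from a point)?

Q4

The source sits at approximately (2.0, -2.3), which lies in quadrant Q4. The divergence there is about +5, positive as expected for a source.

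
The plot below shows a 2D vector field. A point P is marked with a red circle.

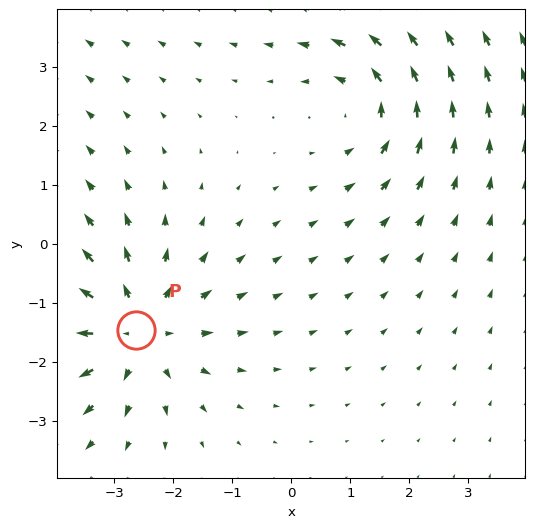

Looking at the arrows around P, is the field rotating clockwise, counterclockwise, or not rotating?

not rotating

Near P at (-2.6, -1.5) the arrows show no circulation. The curl there is ≈0.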